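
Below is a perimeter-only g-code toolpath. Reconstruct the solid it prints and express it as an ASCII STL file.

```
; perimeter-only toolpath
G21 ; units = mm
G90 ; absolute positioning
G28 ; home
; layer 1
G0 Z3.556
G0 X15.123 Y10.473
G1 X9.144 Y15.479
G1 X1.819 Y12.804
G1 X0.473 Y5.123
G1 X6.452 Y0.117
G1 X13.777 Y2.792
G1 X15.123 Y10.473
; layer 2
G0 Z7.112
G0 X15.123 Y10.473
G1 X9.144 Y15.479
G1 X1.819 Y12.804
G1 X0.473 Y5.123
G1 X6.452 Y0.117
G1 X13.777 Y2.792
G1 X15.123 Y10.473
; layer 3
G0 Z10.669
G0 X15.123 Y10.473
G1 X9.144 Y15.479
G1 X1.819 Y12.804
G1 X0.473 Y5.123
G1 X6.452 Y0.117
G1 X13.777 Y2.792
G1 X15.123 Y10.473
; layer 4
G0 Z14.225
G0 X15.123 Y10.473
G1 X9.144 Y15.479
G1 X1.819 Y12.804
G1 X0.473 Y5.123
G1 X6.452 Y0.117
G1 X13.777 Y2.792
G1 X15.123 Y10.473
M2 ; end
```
solid part
  facet normal 0.0000 0.0000 -1.0000
    outer loop
      vertex 1.819 12.804 0.000
      vertex 9.144 15.479 0.000
      vertex 15.123 10.473 0.000
    endloop
  endfacet
  facet normal 0.0000 0.0000 -1.0000
    outer loop
      vertex 0.473 5.123 0.000
      vertex 1.819 12.804 0.000
      vertex 15.123 10.473 0.000
    endloop
  endfacet
  facet normal 0.0000 0.0000 -1.0000
    outer loop
      vertex 6.452 0.117 0.000
      vertex 0.473 5.123 0.000
      vertex 15.123 10.473 0.000
    endloop
  endfacet
  facet normal 0.0000 0.0000 -1.0000
    outer loop
      vertex 13.777 2.792 0.000
      vertex 6.452 0.117 0.000
      vertex 15.123 10.473 0.000
    endloop
  endfacet
  facet normal 0.0000 0.0000 1.0000
    outer loop
      vertex 15.123 10.473 14.225
      vertex 9.144 15.479 14.225
      vertex 1.819 12.804 14.225
    endloop
  endfacet
  facet normal 0.0000 0.0000 1.0000
    outer loop
      vertex 15.123 10.473 14.225
      vertex 1.819 12.804 14.225
      vertex 0.473 5.123 14.225
    endloop
  endfacet
  facet normal 0.0000 0.0000 1.0000
    outer loop
      vertex 15.123 10.473 14.225
      vertex 0.473 5.123 14.225
      vertex 6.452 0.117 14.225
    endloop
  endfacet
  facet normal 0.0000 0.0000 1.0000
    outer loop
      vertex 15.123 10.473 14.225
      vertex 6.452 0.117 14.225
      vertex 13.777 2.792 14.225
    endloop
  endfacet
  facet normal 0.6420 0.7667 0.0000
    outer loop
      vertex 15.123 10.473 0.000
      vertex 9.144 15.479 0.000
      vertex 9.144 15.479 14.225
    endloop
  endfacet
  facet normal 0.6420 0.7667 0.0000
    outer loop
      vertex 15.123 10.473 0.000
      vertex 9.144 15.479 14.225
      vertex 15.123 10.473 14.225
    endloop
  endfacet
  facet normal -0.3430 0.9393 0.0000
    outer loop
      vertex 9.144 15.479 0.000
      vertex 1.819 12.804 0.000
      vertex 1.819 12.804 14.225
    endloop
  endfacet
  facet normal -0.3430 0.9393 0.0000
    outer loop
      vertex 9.144 15.479 0.000
      vertex 1.819 12.804 14.225
      vertex 9.144 15.479 14.225
    endloop
  endfacet
  facet normal -0.9850 0.1726 0.0000
    outer loop
      vertex 1.819 12.804 0.000
      vertex 0.473 5.123 0.000
      vertex 0.473 5.123 14.225
    endloop
  endfacet
  facet normal -0.9850 0.1726 0.0000
    outer loop
      vertex 1.819 12.804 0.000
      vertex 0.473 5.123 14.225
      vertex 1.819 12.804 14.225
    endloop
  endfacet
  facet normal -0.6420 -0.7667 0.0000
    outer loop
      vertex 0.473 5.123 0.000
      vertex 6.452 0.117 0.000
      vertex 6.452 0.117 14.225
    endloop
  endfacet
  facet normal -0.6420 -0.7667 0.0000
    outer loop
      vertex 0.473 5.123 0.000
      vertex 6.452 0.117 14.225
      vertex 0.473 5.123 14.225
    endloop
  endfacet
  facet normal 0.3430 -0.9393 0.0000
    outer loop
      vertex 6.452 0.117 0.000
      vertex 13.777 2.792 0.000
      vertex 13.777 2.792 14.225
    endloop
  endfacet
  facet normal 0.3430 -0.9393 0.0000
    outer loop
      vertex 6.452 0.117 0.000
      vertex 13.777 2.792 14.225
      vertex 6.452 0.117 14.225
    endloop
  endfacet
  facet normal 0.9850 -0.1726 0.0000
    outer loop
      vertex 13.777 2.792 0.000
      vertex 15.123 10.473 0.000
      vertex 15.123 10.473 14.225
    endloop
  endfacet
  facet normal 0.9850 -0.1726 0.0000
    outer loop
      vertex 13.777 2.792 0.000
      vertex 15.123 10.473 14.225
      vertex 13.777 2.792 14.225
    endloop
  endfacet
endsolid part

The G0 Z moves step by Δz≈3.556 mm. Every layer's G1 loop is the same polygon, so the solid is a straight extrusion of it from z=0 to z≈14.2. Closing with flat bottom and top caps and triangulating gives 20 facets — a regular 6-sided prism (a cylinder approximated with 6 flat sides), circumscribed radius ≈ 7.8 mm, height ≈ 14.2 mm.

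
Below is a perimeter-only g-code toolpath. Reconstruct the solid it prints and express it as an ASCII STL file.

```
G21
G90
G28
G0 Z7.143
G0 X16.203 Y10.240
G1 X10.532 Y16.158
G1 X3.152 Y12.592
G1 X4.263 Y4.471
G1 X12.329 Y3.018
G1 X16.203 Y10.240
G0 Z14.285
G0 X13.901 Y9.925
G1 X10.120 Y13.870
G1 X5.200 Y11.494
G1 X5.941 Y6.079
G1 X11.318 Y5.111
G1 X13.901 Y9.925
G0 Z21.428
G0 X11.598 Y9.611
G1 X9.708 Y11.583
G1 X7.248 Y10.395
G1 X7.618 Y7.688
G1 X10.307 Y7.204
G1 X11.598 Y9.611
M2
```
solid part
  facet normal 0.0000 0.0000 -1.0000
    outer loop
      vertex 1.104 13.691 0.000
      vertex 10.944 18.445 0.000
      vertex 18.506 10.555 0.000
    endloop
  endfacet
  facet normal 0.0000 0.0000 -1.0000
    outer loop
      vertex 2.585 2.863 0.000
      vertex 1.104 13.691 0.000
      vertex 18.506 10.555 0.000
    endloop
  endfacet
  facet normal 0.0000 0.0000 -1.0000
    outer loop
      vertex 13.340 0.926 0.000
      vertex 2.585 2.863 0.000
      vertex 18.506 10.555 0.000
    endloop
  endfacet
  facet normal 0.6982 0.6691 0.2546
    outer loop
      vertex 18.506 10.555 0.000
      vertex 10.944 18.445 0.000
      vertex 9.296 9.296 28.570
    endloop
  endfacet
  facet normal -0.4207 0.8708 0.2546
    outer loop
      vertex 10.944 18.445 0.000
      vertex 1.104 13.691 0.000
      vertex 9.296 9.296 28.570
    endloop
  endfacet
  facet normal -0.9581 -0.1310 0.2546
    outer loop
      vertex 1.104 13.691 0.000
      vertex 2.585 2.863 0.000
      vertex 9.296 9.296 28.570
    endloop
  endfacet
  facet normal -0.1714 -0.9517 0.2546
    outer loop
      vertex 2.585 2.863 0.000
      vertex 13.340 0.926 0.000
      vertex 9.296 9.296 28.570
    endloop
  endfacet
  facet normal 0.8522 -0.4572 0.2546
    outer loop
      vertex 13.340 0.926 0.000
      vertex 18.506 10.555 0.000
      vertex 9.296 9.296 28.570
    endloop
  endfacet
endsolid part

The G0 Z moves step by Δz≈7.143 mm. The G1 loops shrink linearly with z, so the solid tapers from its base footprint up to z≈28.6. Closing with a flat bottom cap and the tapered top and triangulating gives 8 facets — a regular 5-sided pyramid, base circumscribed radius ≈ 9.3 mm, apex at z ≈ 28.6 mm.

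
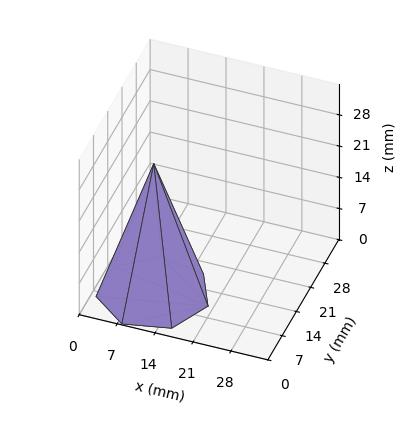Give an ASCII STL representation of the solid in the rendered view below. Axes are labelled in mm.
Reading the render: the shape is a regular 7-sided pyramid, base circumscribed radius ≈ 10 mm, apex at z ≈ 29 mm (dimensions read to the nearest mm from the axis ticks). For the STL, each face is triangulated and given an outward normal.

solid part
  facet normal 0.0000 0.0000 -1.0000
    outer loop
      vertex 7.775 19.749 0.000
      vertex 16.235 17.818 0.000
      vertex 20.000 10.000 0.000
    endloop
  endfacet
  facet normal 0.0000 0.0000 -1.0000
    outer loop
      vertex 0.990 14.339 0.000
      vertex 7.775 19.749 0.000
      vertex 20.000 10.000 0.000
    endloop
  endfacet
  facet normal 0.0000 0.0000 -1.0000
    outer loop
      vertex 0.990 5.661 0.000
      vertex 0.990 14.339 0.000
      vertex 20.000 10.000 0.000
    endloop
  endfacet
  facet normal 0.0000 0.0000 -1.0000
    outer loop
      vertex 7.775 0.251 0.000
      vertex 0.990 5.661 0.000
      vertex 20.000 10.000 0.000
    endloop
  endfacet
  facet normal 0.0000 0.0000 -1.0000
    outer loop
      vertex 16.235 2.182 0.000
      vertex 7.775 0.251 0.000
      vertex 20.000 10.000 0.000
    endloop
  endfacet
  facet normal 0.8604 0.4144 0.2967
    outer loop
      vertex 20.000 10.000 0.000
      vertex 16.235 17.818 0.000
      vertex 10.000 10.000 29.000
    endloop
  endfacet
  facet normal 0.2125 0.9310 0.2967
    outer loop
      vertex 16.235 17.818 0.000
      vertex 7.775 19.749 0.000
      vertex 10.000 10.000 29.000
    endloop
  endfacet
  facet normal -0.5954 0.7467 0.2967
    outer loop
      vertex 7.775 19.749 0.000
      vertex 0.990 14.339 0.000
      vertex 10.000 10.000 29.000
    endloop
  endfacet
  facet normal -0.9550 0.0000 0.2967
    outer loop
      vertex 0.990 14.339 0.000
      vertex 0.990 5.661 0.000
      vertex 10.000 10.000 29.000
    endloop
  endfacet
  facet normal -0.5954 -0.7467 0.2967
    outer loop
      vertex 0.990 5.661 0.000
      vertex 7.775 0.251 0.000
      vertex 10.000 10.000 29.000
    endloop
  endfacet
  facet normal 0.2125 -0.9310 0.2967
    outer loop
      vertex 7.775 0.251 0.000
      vertex 16.235 2.182 0.000
      vertex 10.000 10.000 29.000
    endloop
  endfacet
  facet normal 0.8604 -0.4144 0.2967
    outer loop
      vertex 16.235 2.182 0.000
      vertex 20.000 10.000 0.000
      vertex 10.000 10.000 29.000
    endloop
  endfacet
endsolid part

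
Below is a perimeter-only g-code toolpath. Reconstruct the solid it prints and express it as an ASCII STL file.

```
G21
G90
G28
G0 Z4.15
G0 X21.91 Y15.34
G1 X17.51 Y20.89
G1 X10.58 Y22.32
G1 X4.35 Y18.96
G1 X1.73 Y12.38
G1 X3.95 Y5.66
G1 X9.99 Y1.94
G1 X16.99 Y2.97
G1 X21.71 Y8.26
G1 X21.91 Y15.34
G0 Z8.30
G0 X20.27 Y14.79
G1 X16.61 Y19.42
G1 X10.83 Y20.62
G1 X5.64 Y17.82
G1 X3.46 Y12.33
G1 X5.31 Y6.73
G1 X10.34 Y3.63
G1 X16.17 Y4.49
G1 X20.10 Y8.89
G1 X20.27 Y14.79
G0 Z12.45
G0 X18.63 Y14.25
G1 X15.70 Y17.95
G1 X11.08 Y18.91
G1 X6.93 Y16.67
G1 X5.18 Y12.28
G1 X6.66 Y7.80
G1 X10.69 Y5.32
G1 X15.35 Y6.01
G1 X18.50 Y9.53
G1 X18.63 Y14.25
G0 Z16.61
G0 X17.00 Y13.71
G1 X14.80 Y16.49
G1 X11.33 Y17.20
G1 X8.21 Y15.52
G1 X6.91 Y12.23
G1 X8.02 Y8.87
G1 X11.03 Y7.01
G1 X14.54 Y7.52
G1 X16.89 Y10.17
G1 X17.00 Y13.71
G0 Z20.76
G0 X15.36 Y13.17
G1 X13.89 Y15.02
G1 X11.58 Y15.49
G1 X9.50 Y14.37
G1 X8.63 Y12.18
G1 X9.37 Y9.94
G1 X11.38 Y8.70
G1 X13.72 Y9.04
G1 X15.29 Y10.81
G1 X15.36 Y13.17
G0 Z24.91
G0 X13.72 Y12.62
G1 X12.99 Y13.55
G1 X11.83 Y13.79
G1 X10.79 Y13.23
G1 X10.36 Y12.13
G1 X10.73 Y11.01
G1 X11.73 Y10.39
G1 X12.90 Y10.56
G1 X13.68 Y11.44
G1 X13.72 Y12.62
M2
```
solid part
  facet normal 0.0000 0.0000 -1.0000
    outer loop
      vertex 10.33 24.03 0.00
      vertex 18.42 22.36 0.00
      vertex 23.55 15.88 0.00
    endloop
  endfacet
  facet normal 0.0000 0.0000 -1.0000
    outer loop
      vertex 3.06 20.11 0.00
      vertex 10.33 24.03 0.00
      vertex 23.55 15.88 0.00
    endloop
  endfacet
  facet normal 0.0000 0.0000 -1.0000
    outer loop
      vertex 0.01 12.43 0.00
      vertex 3.06 20.11 0.00
      vertex 23.55 15.88 0.00
    endloop
  endfacet
  facet normal 0.0000 0.0000 -1.0000
    outer loop
      vertex 2.60 4.59 0.00
      vertex 0.01 12.43 0.00
      vertex 23.55 15.88 0.00
    endloop
  endfacet
  facet normal 0.0000 0.0000 -1.0000
    outer loop
      vertex 9.64 0.25 0.00
      vertex 2.60 4.59 0.00
      vertex 23.55 15.88 0.00
    endloop
  endfacet
  facet normal 0.0000 0.0000 -1.0000
    outer loop
      vertex 17.81 1.45 0.00
      vertex 9.64 0.25 0.00
      vertex 23.55 15.88 0.00
    endloop
  endfacet
  facet normal 0.0000 0.0000 -1.0000
    outer loop
      vertex 23.31 7.62 0.00
      vertex 17.81 1.45 0.00
      vertex 23.55 15.88 0.00
    endloop
  endfacet
  facet normal 0.7303 0.5782 0.3639
    outer loop
      vertex 23.55 15.88 0.00
      vertex 18.42 22.36 0.00
      vertex 12.08 12.08 29.06
    endloop
  endfacet
  facet normal 0.1883 0.9122 0.3638
    outer loop
      vertex 18.42 22.36 0.00
      vertex 10.33 24.03 0.00
      vertex 12.08 12.08 29.06
    endloop
  endfacet
  facet normal -0.4421 0.8199 0.3638
    outer loop
      vertex 10.33 24.03 0.00
      vertex 3.06 20.11 0.00
      vertex 12.08 12.08 29.06
    endloop
  endfacet
  facet normal -0.8657 0.3438 0.3637
    outer loop
      vertex 3.06 20.11 0.00
      vertex 0.01 12.43 0.00
      vertex 12.08 12.08 29.06
    endloop
  endfacet
  facet normal -0.8845 -0.2922 0.3638
    outer loop
      vertex 0.01 12.43 0.00
      vertex 2.60 4.59 0.00
      vertex 12.08 12.08 29.06
    endloop
  endfacet
  facet normal -0.4888 -0.7929 0.3638
    outer loop
      vertex 2.60 4.59 0.00
      vertex 9.64 0.25 0.00
      vertex 12.08 12.08 29.06
    endloop
  endfacet
  facet normal 0.1354 -0.9216 0.3638
    outer loop
      vertex 9.64 0.25 0.00
      vertex 17.81 1.45 0.00
      vertex 12.08 12.08 29.06
    endloop
  endfacet
  facet normal 0.6953 -0.6198 0.3638
    outer loop
      vertex 17.81 1.45 0.00
      vertex 23.31 7.62 0.00
      vertex 12.08 12.08 29.06
    endloop
  endfacet
  facet normal 0.9310 -0.0271 0.3639
    outer loop
      vertex 23.31 7.62 0.00
      vertex 23.55 15.88 0.00
      vertex 12.08 12.08 29.06
    endloop
  endfacet
endsolid part

The G0 Z moves step by Δz≈4.15 mm. The G1 loops shrink linearly with z, so the solid tapers from its base footprint up to z≈29.1. Closing with a flat bottom cap and the tapered top and triangulating gives 16 facets — a regular 9-sided pyramid, base circumscribed radius ≈ 12.1 mm, apex at z ≈ 29.1 mm.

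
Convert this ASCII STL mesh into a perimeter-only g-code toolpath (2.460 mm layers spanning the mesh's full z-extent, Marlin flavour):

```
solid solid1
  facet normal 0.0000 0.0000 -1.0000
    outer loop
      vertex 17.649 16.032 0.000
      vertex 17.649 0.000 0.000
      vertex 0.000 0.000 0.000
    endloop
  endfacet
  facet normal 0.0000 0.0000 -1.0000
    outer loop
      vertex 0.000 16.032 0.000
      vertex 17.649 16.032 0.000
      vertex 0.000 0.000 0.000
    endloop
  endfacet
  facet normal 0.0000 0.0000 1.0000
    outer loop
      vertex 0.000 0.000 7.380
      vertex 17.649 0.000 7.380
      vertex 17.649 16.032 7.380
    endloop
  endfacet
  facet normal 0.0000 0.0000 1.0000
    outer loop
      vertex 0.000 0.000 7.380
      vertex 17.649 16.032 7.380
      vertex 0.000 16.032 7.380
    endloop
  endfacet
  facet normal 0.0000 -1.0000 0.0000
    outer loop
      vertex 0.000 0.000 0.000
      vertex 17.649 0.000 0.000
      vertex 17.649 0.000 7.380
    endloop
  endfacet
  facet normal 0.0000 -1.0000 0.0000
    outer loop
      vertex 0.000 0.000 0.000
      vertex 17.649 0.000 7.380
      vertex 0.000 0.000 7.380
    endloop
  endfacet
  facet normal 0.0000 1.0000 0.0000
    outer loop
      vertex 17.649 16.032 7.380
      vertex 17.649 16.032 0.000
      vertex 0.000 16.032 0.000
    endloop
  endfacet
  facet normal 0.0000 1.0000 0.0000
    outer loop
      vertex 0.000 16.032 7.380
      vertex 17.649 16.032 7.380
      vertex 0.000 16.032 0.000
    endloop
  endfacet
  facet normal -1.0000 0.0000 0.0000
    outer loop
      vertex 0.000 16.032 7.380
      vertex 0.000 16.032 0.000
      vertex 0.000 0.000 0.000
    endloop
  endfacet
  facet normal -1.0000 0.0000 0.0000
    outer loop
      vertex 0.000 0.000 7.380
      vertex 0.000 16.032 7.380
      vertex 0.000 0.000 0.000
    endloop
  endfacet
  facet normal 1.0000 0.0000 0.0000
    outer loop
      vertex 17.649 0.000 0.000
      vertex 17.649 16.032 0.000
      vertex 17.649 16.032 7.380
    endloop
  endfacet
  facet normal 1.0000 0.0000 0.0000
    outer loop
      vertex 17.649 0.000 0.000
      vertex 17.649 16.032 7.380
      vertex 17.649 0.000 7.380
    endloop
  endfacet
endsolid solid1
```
; perimeter-only toolpath
G21 ; units = mm
G90 ; absolute positioning
G28 ; home
; layer 1
G0 Z2.460
G0 X0.000 Y0.000
G1 X17.649 Y0.000
G1 X17.649 Y16.032
G1 X0.000 Y16.032
G1 X0.000 Y0.000
; layer 2
G0 Z4.920
G0 X0.000 Y0.000
G1 X17.649 Y0.000
G1 X17.649 Y16.032
G1 X0.000 Y16.032
G1 X0.000 Y0.000
; layer 3
G0 Z7.380
G0 X0.000 Y0.000
G1 X17.649 Y0.000
G1 X17.649 Y16.032
G1 X0.000 Y16.032
G1 X0.000 Y0.000
M2 ; end

The solid is a rectangular box, roughly 17.6 × 16 mm footprint and 7.38 mm tall. Slicing at Δz = 2.460 mm — 3 equal slices spanning the solid's height, so layer i sits at z = i·h/3 — gives 3 non-empty perimeters. Each is a 4-segment closed polygon; G0 lifts to the layer z and rapids to the start vertex, then G1 traces the edges.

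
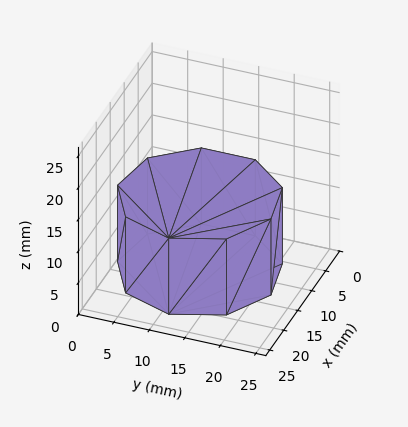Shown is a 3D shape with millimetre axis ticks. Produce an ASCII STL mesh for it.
Reading the render: the shape is a regular 9-sided prism (a cylinder approximated with 9 flat sides), circumscribed radius ≈ 11 mm, height ≈ 12 mm (dimensions read to the nearest mm from the axis ticks). For the STL, each face is triangulated and given an outward normal.

solid part
  facet normal 0.0000 0.0000 -1.0000
    outer loop
      vertex 12.9 21.8 0.0
      vertex 19.4 18.1 0.0
      vertex 22.0 11.0 0.0
    endloop
  endfacet
  facet normal 0.0000 0.0000 -1.0000
    outer loop
      vertex 5.5 20.5 0.0
      vertex 12.9 21.8 0.0
      vertex 22.0 11.0 0.0
    endloop
  endfacet
  facet normal 0.0000 0.0000 -1.0000
    outer loop
      vertex 0.7 14.8 0.0
      vertex 5.5 20.5 0.0
      vertex 22.0 11.0 0.0
    endloop
  endfacet
  facet normal 0.0000 0.0000 -1.0000
    outer loop
      vertex 0.7 7.2 0.0
      vertex 0.7 14.8 0.0
      vertex 22.0 11.0 0.0
    endloop
  endfacet
  facet normal 0.0000 0.0000 -1.0000
    outer loop
      vertex 5.5 1.5 0.0
      vertex 0.7 7.2 0.0
      vertex 22.0 11.0 0.0
    endloop
  endfacet
  facet normal 0.0000 0.0000 -1.0000
    outer loop
      vertex 12.9 0.2 0.0
      vertex 5.5 1.5 0.0
      vertex 22.0 11.0 0.0
    endloop
  endfacet
  facet normal 0.0000 0.0000 -1.0000
    outer loop
      vertex 19.4 3.9 0.0
      vertex 12.9 0.2 0.0
      vertex 22.0 11.0 0.0
    endloop
  endfacet
  facet normal 0.0000 0.0000 1.0000
    outer loop
      vertex 22.0 11.0 12.0
      vertex 19.4 18.1 12.0
      vertex 12.9 21.8 12.0
    endloop
  endfacet
  facet normal 0.0000 0.0000 1.0000
    outer loop
      vertex 22.0 11.0 12.0
      vertex 12.9 21.8 12.0
      vertex 5.5 20.5 12.0
    endloop
  endfacet
  facet normal 0.0000 0.0000 1.0000
    outer loop
      vertex 22.0 11.0 12.0
      vertex 5.5 20.5 12.0
      vertex 0.7 14.8 12.0
    endloop
  endfacet
  facet normal 0.0000 0.0000 1.0000
    outer loop
      vertex 22.0 11.0 12.0
      vertex 0.7 14.8 12.0
      vertex 0.7 7.2 12.0
    endloop
  endfacet
  facet normal 0.0000 0.0000 1.0000
    outer loop
      vertex 22.0 11.0 12.0
      vertex 0.7 7.2 12.0
      vertex 5.5 1.5 12.0
    endloop
  endfacet
  facet normal 0.0000 0.0000 1.0000
    outer loop
      vertex 22.0 11.0 12.0
      vertex 5.5 1.5 12.0
      vertex 12.9 0.2 12.0
    endloop
  endfacet
  facet normal 0.0000 0.0000 1.0000
    outer loop
      vertex 22.0 11.0 12.0
      vertex 12.9 0.2 12.0
      vertex 19.4 3.9 12.0
    endloop
  endfacet
  facet normal 0.9390 0.3439 0.0000
    outer loop
      vertex 22.0 11.0 0.0
      vertex 19.4 18.1 0.0
      vertex 19.4 18.1 12.0
    endloop
  endfacet
  facet normal 0.9390 0.3439 0.0000
    outer loop
      vertex 22.0 11.0 0.0
      vertex 19.4 18.1 12.0
      vertex 22.0 11.0 12.0
    endloop
  endfacet
  facet normal 0.4947 0.8691 0.0000
    outer loop
      vertex 19.4 18.1 0.0
      vertex 12.9 21.8 0.0
      vertex 12.9 21.8 12.0
    endloop
  endfacet
  facet normal 0.4947 0.8691 0.0000
    outer loop
      vertex 19.4 18.1 0.0
      vertex 12.9 21.8 12.0
      vertex 19.4 18.1 12.0
    endloop
  endfacet
  facet normal -0.1730 0.9849 0.0000
    outer loop
      vertex 12.9 21.8 0.0
      vertex 5.5 20.5 0.0
      vertex 5.5 20.5 12.0
    endloop
  endfacet
  facet normal -0.1730 0.9849 0.0000
    outer loop
      vertex 12.9 21.8 0.0
      vertex 5.5 20.5 12.0
      vertex 12.9 21.8 12.0
    endloop
  endfacet
  facet normal -0.7649 0.6441 0.0000
    outer loop
      vertex 5.5 20.5 0.0
      vertex 0.7 14.8 0.0
      vertex 0.7 14.8 12.0
    endloop
  endfacet
  facet normal -0.7649 0.6441 0.0000
    outer loop
      vertex 5.5 20.5 0.0
      vertex 0.7 14.8 12.0
      vertex 5.5 20.5 12.0
    endloop
  endfacet
  facet normal -1.0000 0.0000 0.0000
    outer loop
      vertex 0.7 14.8 0.0
      vertex 0.7 7.2 0.0
      vertex 0.7 7.2 12.0
    endloop
  endfacet
  facet normal -1.0000 0.0000 0.0000
    outer loop
      vertex 0.7 14.8 0.0
      vertex 0.7 7.2 12.0
      vertex 0.7 14.8 12.0
    endloop
  endfacet
  facet normal -0.7649 -0.6441 0.0000
    outer loop
      vertex 0.7 7.2 0.0
      vertex 5.5 1.5 0.0
      vertex 5.5 1.5 12.0
    endloop
  endfacet
  facet normal -0.7649 -0.6441 0.0000
    outer loop
      vertex 0.7 7.2 0.0
      vertex 5.5 1.5 12.0
      vertex 0.7 7.2 12.0
    endloop
  endfacet
  facet normal -0.1730 -0.9849 0.0000
    outer loop
      vertex 5.5 1.5 0.0
      vertex 12.9 0.2 0.0
      vertex 12.9 0.2 12.0
    endloop
  endfacet
  facet normal -0.1730 -0.9849 0.0000
    outer loop
      vertex 5.5 1.5 0.0
      vertex 12.9 0.2 12.0
      vertex 5.5 1.5 12.0
    endloop
  endfacet
  facet normal 0.4947 -0.8691 0.0000
    outer loop
      vertex 12.9 0.2 0.0
      vertex 19.4 3.9 0.0
      vertex 19.4 3.9 12.0
    endloop
  endfacet
  facet normal 0.4947 -0.8691 0.0000
    outer loop
      vertex 12.9 0.2 0.0
      vertex 19.4 3.9 12.0
      vertex 12.9 0.2 12.0
    endloop
  endfacet
  facet normal 0.9390 -0.3439 0.0000
    outer loop
      vertex 19.4 3.9 0.0
      vertex 22.0 11.0 0.0
      vertex 22.0 11.0 12.0
    endloop
  endfacet
  facet normal 0.9390 -0.3439 0.0000
    outer loop
      vertex 19.4 3.9 0.0
      vertex 22.0 11.0 12.0
      vertex 19.4 3.9 12.0
    endloop
  endfacet
endsolid part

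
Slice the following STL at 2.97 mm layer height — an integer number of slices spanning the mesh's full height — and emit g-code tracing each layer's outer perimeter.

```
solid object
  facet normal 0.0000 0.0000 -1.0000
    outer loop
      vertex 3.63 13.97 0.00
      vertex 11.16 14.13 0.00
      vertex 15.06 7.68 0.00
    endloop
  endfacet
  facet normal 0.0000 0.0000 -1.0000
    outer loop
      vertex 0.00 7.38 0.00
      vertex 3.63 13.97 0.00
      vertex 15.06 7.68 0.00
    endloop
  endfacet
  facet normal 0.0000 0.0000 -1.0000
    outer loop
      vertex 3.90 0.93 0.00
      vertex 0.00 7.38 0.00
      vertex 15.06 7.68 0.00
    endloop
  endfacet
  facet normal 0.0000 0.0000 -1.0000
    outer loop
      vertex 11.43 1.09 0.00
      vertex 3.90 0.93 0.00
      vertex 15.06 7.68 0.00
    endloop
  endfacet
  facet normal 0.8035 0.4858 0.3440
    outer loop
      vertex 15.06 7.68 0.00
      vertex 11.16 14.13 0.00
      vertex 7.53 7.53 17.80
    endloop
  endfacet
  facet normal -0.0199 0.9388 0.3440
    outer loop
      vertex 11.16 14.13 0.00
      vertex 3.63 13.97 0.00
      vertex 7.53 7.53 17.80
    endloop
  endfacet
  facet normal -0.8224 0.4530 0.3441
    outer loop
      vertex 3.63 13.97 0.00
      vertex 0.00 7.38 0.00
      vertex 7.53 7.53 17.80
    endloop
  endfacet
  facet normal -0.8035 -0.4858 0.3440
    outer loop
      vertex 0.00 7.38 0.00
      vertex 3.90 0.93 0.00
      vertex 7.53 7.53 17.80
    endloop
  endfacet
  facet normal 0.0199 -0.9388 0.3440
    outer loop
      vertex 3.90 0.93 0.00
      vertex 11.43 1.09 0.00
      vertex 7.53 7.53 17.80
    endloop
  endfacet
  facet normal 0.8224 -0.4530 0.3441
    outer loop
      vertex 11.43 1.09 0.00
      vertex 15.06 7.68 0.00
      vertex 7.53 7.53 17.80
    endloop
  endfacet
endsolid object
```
; perimeter-only toolpath
G21 ; units = mm
G90 ; absolute positioning
G28 ; home
; layer 1
G0 Z2.97
G0 X13.80 Y7.66
G1 X10.55 Y13.03
G1 X4.28 Y12.90
G1 X1.25 Y7.41
G1 X4.50 Y2.03
G1 X10.78 Y2.16
G1 X13.80 Y7.66
; layer 2
G0 Z5.93
G0 X12.55 Y7.63
G1 X9.95 Y11.93
G1 X4.93 Y11.82
G1 X2.51 Y7.43
G1 X5.11 Y3.13
G1 X10.13 Y3.24
G1 X12.55 Y7.63
; layer 3
G0 Z8.90
G0 X11.29 Y7.61
G1 X9.35 Y10.83
G1 X5.58 Y10.75
G1 X3.77 Y7.46
G1 X5.71 Y4.23
G1 X9.48 Y4.31
G1 X11.29 Y7.61
; layer 4
G0 Z11.87
G0 X10.04 Y7.58
G1 X8.74 Y9.73
G1 X6.23 Y9.68
G1 X5.02 Y7.48
G1 X6.32 Y5.33
G1 X8.83 Y5.38
G1 X10.04 Y7.58
; layer 5
G0 Z14.83
G0 X8.79 Y7.55
G1 X8.13 Y8.63
G1 X6.88 Y8.60
G1 X6.28 Y7.50
G1 X6.92 Y6.43
G1 X8.18 Y6.46
G1 X8.79 Y7.55
M2 ; end

The solid is a regular 6-sided pyramid, base circumscribed radius ≈ 7.53 mm, apex at z ≈ 17.8 mm. Slicing at Δz = 2.97 mm — 6 equal slices spanning the solid's height, so layer i sits at z = i·h/6 — gives 5 non-empty perimeters. Each is a 6-segment closed polygon; G0 lifts to the layer z and rapids to the start vertex, then G1 traces the edges. The cross-section shrinks linearly with z (the slice at the apex is degenerate and omitted).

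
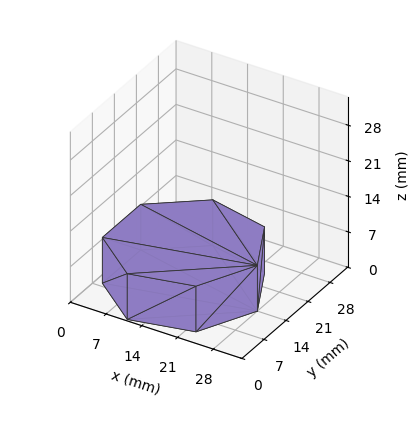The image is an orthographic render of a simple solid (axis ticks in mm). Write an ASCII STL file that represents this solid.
Reading the render: the shape is a regular 7-sided prism (a cylinder approximated with 7 flat sides), circumscribed radius ≈ 14 mm, height ≈ 9 mm (dimensions read to the nearest mm from the axis ticks). For the STL, each face is triangulated and given an outward normal.

solid part
  facet normal 0.0000 0.0000 -1.0000
    outer loop
      vertex 10.9 27.6 0.0
      vertex 22.7 24.9 0.0
      vertex 28.0 14.0 0.0
    endloop
  endfacet
  facet normal 0.0000 0.0000 -1.0000
    outer loop
      vertex 1.4 20.1 0.0
      vertex 10.9 27.6 0.0
      vertex 28.0 14.0 0.0
    endloop
  endfacet
  facet normal 0.0000 0.0000 -1.0000
    outer loop
      vertex 1.4 7.9 0.0
      vertex 1.4 20.1 0.0
      vertex 28.0 14.0 0.0
    endloop
  endfacet
  facet normal 0.0000 0.0000 -1.0000
    outer loop
      vertex 10.9 0.4 0.0
      vertex 1.4 7.9 0.0
      vertex 28.0 14.0 0.0
    endloop
  endfacet
  facet normal 0.0000 0.0000 -1.0000
    outer loop
      vertex 22.7 3.1 0.0
      vertex 10.9 0.4 0.0
      vertex 28.0 14.0 0.0
    endloop
  endfacet
  facet normal 0.0000 0.0000 1.0000
    outer loop
      vertex 28.0 14.0 9.0
      vertex 22.7 24.9 9.0
      vertex 10.9 27.6 9.0
    endloop
  endfacet
  facet normal 0.0000 0.0000 1.0000
    outer loop
      vertex 28.0 14.0 9.0
      vertex 10.9 27.6 9.0
      vertex 1.4 20.1 9.0
    endloop
  endfacet
  facet normal 0.0000 0.0000 1.0000
    outer loop
      vertex 28.0 14.0 9.0
      vertex 1.4 20.1 9.0
      vertex 1.4 7.9 9.0
    endloop
  endfacet
  facet normal 0.0000 0.0000 1.0000
    outer loop
      vertex 28.0 14.0 9.0
      vertex 1.4 7.9 9.0
      vertex 10.9 0.4 9.0
    endloop
  endfacet
  facet normal 0.0000 0.0000 1.0000
    outer loop
      vertex 28.0 14.0 9.0
      vertex 10.9 0.4 9.0
      vertex 22.7 3.1 9.0
    endloop
  endfacet
  facet normal 0.8993 0.4373 0.0000
    outer loop
      vertex 28.0 14.0 0.0
      vertex 22.7 24.9 0.0
      vertex 22.7 24.9 9.0
    endloop
  endfacet
  facet normal 0.8993 0.4373 0.0000
    outer loop
      vertex 28.0 14.0 0.0
      vertex 22.7 24.9 9.0
      vertex 28.0 14.0 9.0
    endloop
  endfacet
  facet normal 0.2230 0.9748 0.0000
    outer loop
      vertex 22.7 24.9 0.0
      vertex 10.9 27.6 0.0
      vertex 10.9 27.6 9.0
    endloop
  endfacet
  facet normal 0.2230 0.9748 0.0000
    outer loop
      vertex 22.7 24.9 0.0
      vertex 10.9 27.6 9.0
      vertex 22.7 24.9 9.0
    endloop
  endfacet
  facet normal -0.6196 0.7849 0.0000
    outer loop
      vertex 10.9 27.6 0.0
      vertex 1.4 20.1 0.0
      vertex 1.4 20.1 9.0
    endloop
  endfacet
  facet normal -0.6196 0.7849 0.0000
    outer loop
      vertex 10.9 27.6 0.0
      vertex 1.4 20.1 9.0
      vertex 10.9 27.6 9.0
    endloop
  endfacet
  facet normal -1.0000 0.0000 0.0000
    outer loop
      vertex 1.4 20.1 0.0
      vertex 1.4 7.9 0.0
      vertex 1.4 7.9 9.0
    endloop
  endfacet
  facet normal -1.0000 0.0000 0.0000
    outer loop
      vertex 1.4 20.1 0.0
      vertex 1.4 7.9 9.0
      vertex 1.4 20.1 9.0
    endloop
  endfacet
  facet normal -0.6196 -0.7849 0.0000
    outer loop
      vertex 1.4 7.9 0.0
      vertex 10.9 0.4 0.0
      vertex 10.9 0.4 9.0
    endloop
  endfacet
  facet normal -0.6196 -0.7849 0.0000
    outer loop
      vertex 1.4 7.9 0.0
      vertex 10.9 0.4 9.0
      vertex 1.4 7.9 9.0
    endloop
  endfacet
  facet normal 0.2230 -0.9748 0.0000
    outer loop
      vertex 10.9 0.4 0.0
      vertex 22.7 3.1 0.0
      vertex 22.7 3.1 9.0
    endloop
  endfacet
  facet normal 0.2230 -0.9748 0.0000
    outer loop
      vertex 10.9 0.4 0.0
      vertex 22.7 3.1 9.0
      vertex 10.9 0.4 9.0
    endloop
  endfacet
  facet normal 0.8993 -0.4373 0.0000
    outer loop
      vertex 22.7 3.1 0.0
      vertex 28.0 14.0 0.0
      vertex 28.0 14.0 9.0
    endloop
  endfacet
  facet normal 0.8993 -0.4373 0.0000
    outer loop
      vertex 22.7 3.1 0.0
      vertex 28.0 14.0 9.0
      vertex 22.7 3.1 9.0
    endloop
  endfacet
endsolid part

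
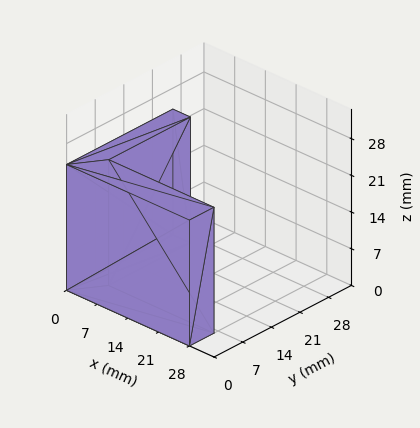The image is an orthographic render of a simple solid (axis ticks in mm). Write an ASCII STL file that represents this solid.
Reading the render: the shape is an L-shaped prism: outer 28 × 26 mm, arm thicknesses ≈ 6 mm (horizontal) and 4 mm (vertical), extruded 24 mm in z (dimensions read to the nearest mm from the axis ticks). For the STL, each face is triangulated and given an outward normal.

solid part
  facet normal 0.0000 0.0000 -1.0000
    outer loop
      vertex 28.00 6.00 0.00
      vertex 28.00 0.00 0.00
      vertex 0.00 0.00 0.00
    endloop
  endfacet
  facet normal 0.0000 0.0000 -1.0000
    outer loop
      vertex 4.00 6.00 0.00
      vertex 28.00 6.00 0.00
      vertex 0.00 0.00 0.00
    endloop
  endfacet
  facet normal 0.0000 0.0000 -1.0000
    outer loop
      vertex 4.00 26.00 0.00
      vertex 4.00 6.00 0.00
      vertex 0.00 0.00 0.00
    endloop
  endfacet
  facet normal 0.0000 0.0000 -1.0000
    outer loop
      vertex 0.00 26.00 0.00
      vertex 4.00 26.00 0.00
      vertex 0.00 0.00 0.00
    endloop
  endfacet
  facet normal 0.0000 0.0000 1.0000
    outer loop
      vertex 0.00 0.00 24.00
      vertex 28.00 0.00 24.00
      vertex 28.00 6.00 24.00
    endloop
  endfacet
  facet normal 0.0000 0.0000 1.0000
    outer loop
      vertex 0.00 0.00 24.00
      vertex 28.00 6.00 24.00
      vertex 4.00 6.00 24.00
    endloop
  endfacet
  facet normal 0.0000 0.0000 1.0000
    outer loop
      vertex 0.00 0.00 24.00
      vertex 4.00 6.00 24.00
      vertex 4.00 26.00 24.00
    endloop
  endfacet
  facet normal 0.0000 0.0000 1.0000
    outer loop
      vertex 0.00 0.00 24.00
      vertex 4.00 26.00 24.00
      vertex 0.00 26.00 24.00
    endloop
  endfacet
  facet normal 0.0000 -1.0000 0.0000
    outer loop
      vertex 0.00 0.00 0.00
      vertex 28.00 0.00 0.00
      vertex 28.00 0.00 24.00
    endloop
  endfacet
  facet normal 0.0000 -1.0000 0.0000
    outer loop
      vertex 0.00 0.00 0.00
      vertex 28.00 0.00 24.00
      vertex 0.00 0.00 24.00
    endloop
  endfacet
  facet normal 1.0000 0.0000 0.0000
    outer loop
      vertex 28.00 0.00 0.00
      vertex 28.00 6.00 0.00
      vertex 28.00 6.00 24.00
    endloop
  endfacet
  facet normal 1.0000 0.0000 0.0000
    outer loop
      vertex 28.00 0.00 0.00
      vertex 28.00 6.00 24.00
      vertex 28.00 0.00 24.00
    endloop
  endfacet
  facet normal 0.0000 1.0000 0.0000
    outer loop
      vertex 28.00 6.00 0.00
      vertex 4.00 6.00 0.00
      vertex 4.00 6.00 24.00
    endloop
  endfacet
  facet normal 0.0000 1.0000 0.0000
    outer loop
      vertex 28.00 6.00 0.00
      vertex 4.00 6.00 24.00
      vertex 28.00 6.00 24.00
    endloop
  endfacet
  facet normal 1.0000 0.0000 0.0000
    outer loop
      vertex 4.00 6.00 0.00
      vertex 4.00 26.00 0.00
      vertex 4.00 26.00 24.00
    endloop
  endfacet
  facet normal 1.0000 0.0000 0.0000
    outer loop
      vertex 4.00 6.00 0.00
      vertex 4.00 26.00 24.00
      vertex 4.00 6.00 24.00
    endloop
  endfacet
  facet normal 0.0000 1.0000 0.0000
    outer loop
      vertex 4.00 26.00 0.00
      vertex 0.00 26.00 0.00
      vertex 0.00 26.00 24.00
    endloop
  endfacet
  facet normal 0.0000 1.0000 0.0000
    outer loop
      vertex 4.00 26.00 0.00
      vertex 0.00 26.00 24.00
      vertex 4.00 26.00 24.00
    endloop
  endfacet
  facet normal -1.0000 0.0000 0.0000
    outer loop
      vertex 0.00 26.00 0.00
      vertex 0.00 0.00 0.00
      vertex 0.00 0.00 24.00
    endloop
  endfacet
  facet normal -1.0000 0.0000 0.0000
    outer loop
      vertex 0.00 26.00 0.00
      vertex 0.00 0.00 24.00
      vertex 0.00 26.00 24.00
    endloop
  endfacet
endsolid part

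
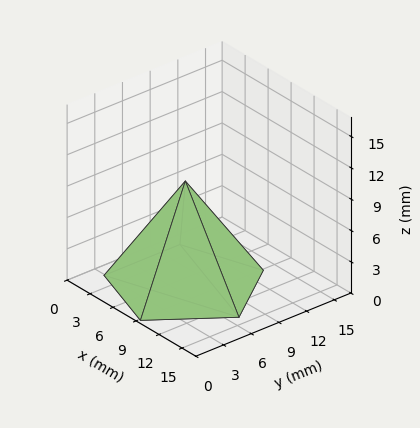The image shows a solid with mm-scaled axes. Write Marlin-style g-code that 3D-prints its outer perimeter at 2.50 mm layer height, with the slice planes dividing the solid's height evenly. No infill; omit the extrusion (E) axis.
Reading the render: the shape is a regular 5-sided pyramid, base circumscribed radius ≈ 7 mm, apex at z ≈ 10 mm (dimensions read to the nearest mm from the axis ticks). For the g-code, the solid's height is divided into equal slices at the stated Δz and each level perimeter traced with G1 moves after a G0 lift.

; perimeter-only toolpath
G21 ; units = mm
G90 ; absolute positioning
G28 ; home
; layer 1
G0 Z2.50
G0 X12.25 Y7.00
G1 X8.62 Y12.00
G1 X2.75 Y10.08
G1 X2.75 Y3.92
G1 X8.62 Y2.00
G1 X12.25 Y7.00
; layer 2
G0 Z5.00
G0 X10.50 Y7.00
G1 X8.08 Y10.33
G1 X4.17 Y9.05
G1 X4.17 Y4.95
G1 X8.08 Y3.67
G1 X10.50 Y7.00
; layer 3
G0 Z7.50
G0 X8.75 Y7.00
G1 X7.54 Y8.66
G1 X5.58 Y8.03
G1 X5.58 Y5.97
G1 X7.54 Y5.33
G1 X8.75 Y7.00
M2 ; end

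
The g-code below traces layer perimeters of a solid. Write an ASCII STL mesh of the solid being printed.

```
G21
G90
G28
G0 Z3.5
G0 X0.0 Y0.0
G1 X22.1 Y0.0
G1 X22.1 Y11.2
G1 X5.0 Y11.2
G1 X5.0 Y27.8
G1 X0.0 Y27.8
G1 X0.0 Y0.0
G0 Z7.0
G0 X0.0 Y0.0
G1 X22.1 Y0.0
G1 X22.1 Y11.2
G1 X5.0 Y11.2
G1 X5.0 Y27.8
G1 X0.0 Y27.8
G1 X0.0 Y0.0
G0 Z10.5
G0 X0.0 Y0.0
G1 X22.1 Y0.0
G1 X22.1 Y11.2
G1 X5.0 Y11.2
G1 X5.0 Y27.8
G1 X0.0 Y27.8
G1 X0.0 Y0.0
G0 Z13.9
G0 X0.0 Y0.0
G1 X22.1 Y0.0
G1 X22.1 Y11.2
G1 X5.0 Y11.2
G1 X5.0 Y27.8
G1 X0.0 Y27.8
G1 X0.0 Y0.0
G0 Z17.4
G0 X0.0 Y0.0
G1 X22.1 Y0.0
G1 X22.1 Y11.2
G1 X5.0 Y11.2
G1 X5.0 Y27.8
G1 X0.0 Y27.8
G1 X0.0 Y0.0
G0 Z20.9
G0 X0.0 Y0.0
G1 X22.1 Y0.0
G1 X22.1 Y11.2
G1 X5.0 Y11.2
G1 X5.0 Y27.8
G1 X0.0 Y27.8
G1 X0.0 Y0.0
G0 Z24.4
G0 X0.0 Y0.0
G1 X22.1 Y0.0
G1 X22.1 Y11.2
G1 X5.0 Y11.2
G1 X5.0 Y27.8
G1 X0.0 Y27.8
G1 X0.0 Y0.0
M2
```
solid part
  facet normal 0.0000 0.0000 -1.0000
    outer loop
      vertex 22.1 11.2 0.0
      vertex 22.1 0.0 0.0
      vertex 0.0 0.0 0.0
    endloop
  endfacet
  facet normal 0.0000 0.0000 -1.0000
    outer loop
      vertex 5.0 11.2 0.0
      vertex 22.1 11.2 0.0
      vertex 0.0 0.0 0.0
    endloop
  endfacet
  facet normal 0.0000 0.0000 -1.0000
    outer loop
      vertex 5.0 27.8 0.0
      vertex 5.0 11.2 0.0
      vertex 0.0 0.0 0.0
    endloop
  endfacet
  facet normal 0.0000 0.0000 -1.0000
    outer loop
      vertex 0.0 27.8 0.0
      vertex 5.0 27.8 0.0
      vertex 0.0 0.0 0.0
    endloop
  endfacet
  facet normal 0.0000 0.0000 1.0000
    outer loop
      vertex 0.0 0.0 24.4
      vertex 22.1 0.0 24.4
      vertex 22.1 11.2 24.4
    endloop
  endfacet
  facet normal 0.0000 0.0000 1.0000
    outer loop
      vertex 0.0 0.0 24.4
      vertex 22.1 11.2 24.4
      vertex 5.0 11.2 24.4
    endloop
  endfacet
  facet normal 0.0000 0.0000 1.0000
    outer loop
      vertex 0.0 0.0 24.4
      vertex 5.0 11.2 24.4
      vertex 5.0 27.8 24.4
    endloop
  endfacet
  facet normal 0.0000 0.0000 1.0000
    outer loop
      vertex 0.0 0.0 24.4
      vertex 5.0 27.8 24.4
      vertex 0.0 27.8 24.4
    endloop
  endfacet
  facet normal 0.0000 -1.0000 0.0000
    outer loop
      vertex 0.0 0.0 0.0
      vertex 22.1 0.0 0.0
      vertex 22.1 0.0 24.4
    endloop
  endfacet
  facet normal 0.0000 -1.0000 0.0000
    outer loop
      vertex 0.0 0.0 0.0
      vertex 22.1 0.0 24.4
      vertex 0.0 0.0 24.4
    endloop
  endfacet
  facet normal 1.0000 0.0000 0.0000
    outer loop
      vertex 22.1 0.0 0.0
      vertex 22.1 11.2 0.0
      vertex 22.1 11.2 24.4
    endloop
  endfacet
  facet normal 1.0000 0.0000 0.0000
    outer loop
      vertex 22.1 0.0 0.0
      vertex 22.1 11.2 24.4
      vertex 22.1 0.0 24.4
    endloop
  endfacet
  facet normal 0.0000 1.0000 0.0000
    outer loop
      vertex 22.1 11.2 0.0
      vertex 5.0 11.2 0.0
      vertex 5.0 11.2 24.4
    endloop
  endfacet
  facet normal 0.0000 1.0000 0.0000
    outer loop
      vertex 22.1 11.2 0.0
      vertex 5.0 11.2 24.4
      vertex 22.1 11.2 24.4
    endloop
  endfacet
  facet normal 1.0000 0.0000 0.0000
    outer loop
      vertex 5.0 11.2 0.0
      vertex 5.0 27.8 0.0
      vertex 5.0 27.8 24.4
    endloop
  endfacet
  facet normal 1.0000 0.0000 0.0000
    outer loop
      vertex 5.0 11.2 0.0
      vertex 5.0 27.8 24.4
      vertex 5.0 11.2 24.4
    endloop
  endfacet
  facet normal 0.0000 1.0000 0.0000
    outer loop
      vertex 5.0 27.8 0.0
      vertex 0.0 27.8 0.0
      vertex 0.0 27.8 24.4
    endloop
  endfacet
  facet normal 0.0000 1.0000 0.0000
    outer loop
      vertex 5.0 27.8 0.0
      vertex 0.0 27.8 24.4
      vertex 5.0 27.8 24.4
    endloop
  endfacet
  facet normal -1.0000 0.0000 0.0000
    outer loop
      vertex 0.0 27.8 0.0
      vertex 0.0 0.0 0.0
      vertex 0.0 0.0 24.4
    endloop
  endfacet
  facet normal -1.0000 0.0000 0.0000
    outer loop
      vertex 0.0 27.8 0.0
      vertex 0.0 0.0 24.4
      vertex 0.0 27.8 24.4
    endloop
  endfacet
endsolid part

The G0 Z moves step by Δz≈3.5 mm. Every layer's G1 loop is the same polygon, so the solid is a straight extrusion of it from z=0 to z≈24.4. Closing with flat bottom and top caps and triangulating gives 20 facets — an L-shaped prism: outer 22.1 × 27.8 mm, arm thicknesses ≈ 11.2 mm (horizontal) and 5 mm (vertical), extruded 24.4 mm in z.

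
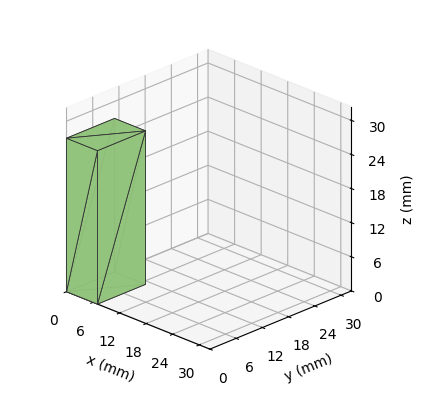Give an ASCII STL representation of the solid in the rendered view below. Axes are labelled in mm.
Reading the render: the shape is a rectangular box, roughly 7 × 11 mm footprint and 27 mm tall (dimensions read to the nearest mm from the axis ticks). For the STL, each face is triangulated and given an outward normal.

solid part
  facet normal 0.0000 0.0000 -1.0000
    outer loop
      vertex 7.0 11.0 0.0
      vertex 7.0 0.0 0.0
      vertex 0.0 0.0 0.0
    endloop
  endfacet
  facet normal 0.0000 0.0000 -1.0000
    outer loop
      vertex 0.0 11.0 0.0
      vertex 7.0 11.0 0.0
      vertex 0.0 0.0 0.0
    endloop
  endfacet
  facet normal 0.0000 0.0000 1.0000
    outer loop
      vertex 0.0 0.0 27.0
      vertex 7.0 0.0 27.0
      vertex 7.0 11.0 27.0
    endloop
  endfacet
  facet normal 0.0000 0.0000 1.0000
    outer loop
      vertex 0.0 0.0 27.0
      vertex 7.0 11.0 27.0
      vertex 0.0 11.0 27.0
    endloop
  endfacet
  facet normal 0.0000 -1.0000 0.0000
    outer loop
      vertex 0.0 0.0 0.0
      vertex 7.0 0.0 0.0
      vertex 7.0 0.0 27.0
    endloop
  endfacet
  facet normal 0.0000 -1.0000 0.0000
    outer loop
      vertex 0.0 0.0 0.0
      vertex 7.0 0.0 27.0
      vertex 0.0 0.0 27.0
    endloop
  endfacet
  facet normal 0.0000 1.0000 0.0000
    outer loop
      vertex 7.0 11.0 27.0
      vertex 7.0 11.0 0.0
      vertex 0.0 11.0 0.0
    endloop
  endfacet
  facet normal 0.0000 1.0000 0.0000
    outer loop
      vertex 0.0 11.0 27.0
      vertex 7.0 11.0 27.0
      vertex 0.0 11.0 0.0
    endloop
  endfacet
  facet normal -1.0000 0.0000 0.0000
    outer loop
      vertex 0.0 11.0 27.0
      vertex 0.0 11.0 0.0
      vertex 0.0 0.0 0.0
    endloop
  endfacet
  facet normal -1.0000 0.0000 0.0000
    outer loop
      vertex 0.0 0.0 27.0
      vertex 0.0 11.0 27.0
      vertex 0.0 0.0 0.0
    endloop
  endfacet
  facet normal 1.0000 0.0000 0.0000
    outer loop
      vertex 7.0 0.0 0.0
      vertex 7.0 11.0 0.0
      vertex 7.0 11.0 27.0
    endloop
  endfacet
  facet normal 1.0000 0.0000 0.0000
    outer loop
      vertex 7.0 0.0 0.0
      vertex 7.0 11.0 27.0
      vertex 7.0 0.0 27.0
    endloop
  endfacet
endsolid part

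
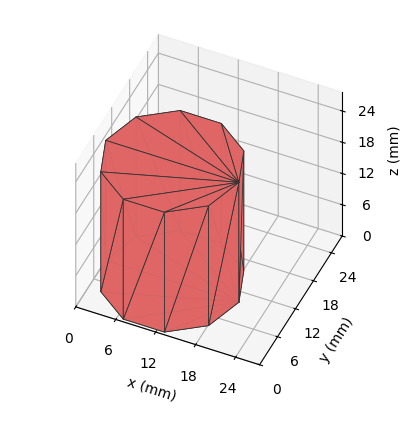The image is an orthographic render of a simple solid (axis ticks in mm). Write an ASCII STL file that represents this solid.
Reading the render: the shape is a regular 10-sided prism (a cylinder approximated with 10 flat sides), circumscribed radius ≈ 10 mm, height ≈ 23 mm (dimensions read to the nearest mm from the axis ticks). For the STL, each face is triangulated and given an outward normal.

solid part
  facet normal 0.0000 0.0000 -1.0000
    outer loop
      vertex 13.09 19.51 0.00
      vertex 18.09 15.88 0.00
      vertex 20.00 10.00 0.00
    endloop
  endfacet
  facet normal 0.0000 0.0000 -1.0000
    outer loop
      vertex 6.91 19.51 0.00
      vertex 13.09 19.51 0.00
      vertex 20.00 10.00 0.00
    endloop
  endfacet
  facet normal 0.0000 0.0000 -1.0000
    outer loop
      vertex 1.91 15.88 0.00
      vertex 6.91 19.51 0.00
      vertex 20.00 10.00 0.00
    endloop
  endfacet
  facet normal 0.0000 0.0000 -1.0000
    outer loop
      vertex 0.00 10.00 0.00
      vertex 1.91 15.88 0.00
      vertex 20.00 10.00 0.00
    endloop
  endfacet
  facet normal 0.0000 0.0000 -1.0000
    outer loop
      vertex 1.91 4.12 0.00
      vertex 0.00 10.00 0.00
      vertex 20.00 10.00 0.00
    endloop
  endfacet
  facet normal 0.0000 0.0000 -1.0000
    outer loop
      vertex 6.91 0.49 0.00
      vertex 1.91 4.12 0.00
      vertex 20.00 10.00 0.00
    endloop
  endfacet
  facet normal 0.0000 0.0000 -1.0000
    outer loop
      vertex 13.09 0.49 0.00
      vertex 6.91 0.49 0.00
      vertex 20.00 10.00 0.00
    endloop
  endfacet
  facet normal 0.0000 0.0000 -1.0000
    outer loop
      vertex 18.09 4.12 0.00
      vertex 13.09 0.49 0.00
      vertex 20.00 10.00 0.00
    endloop
  endfacet
  facet normal 0.0000 0.0000 1.0000
    outer loop
      vertex 20.00 10.00 23.00
      vertex 18.09 15.88 23.00
      vertex 13.09 19.51 23.00
    endloop
  endfacet
  facet normal 0.0000 0.0000 1.0000
    outer loop
      vertex 20.00 10.00 23.00
      vertex 13.09 19.51 23.00
      vertex 6.91 19.51 23.00
    endloop
  endfacet
  facet normal 0.0000 0.0000 1.0000
    outer loop
      vertex 20.00 10.00 23.00
      vertex 6.91 19.51 23.00
      vertex 1.91 15.88 23.00
    endloop
  endfacet
  facet normal 0.0000 0.0000 1.0000
    outer loop
      vertex 20.00 10.00 23.00
      vertex 1.91 15.88 23.00
      vertex 0.00 10.00 23.00
    endloop
  endfacet
  facet normal 0.0000 0.0000 1.0000
    outer loop
      vertex 20.00 10.00 23.00
      vertex 0.00 10.00 23.00
      vertex 1.91 4.12 23.00
    endloop
  endfacet
  facet normal 0.0000 0.0000 1.0000
    outer loop
      vertex 20.00 10.00 23.00
      vertex 1.91 4.12 23.00
      vertex 6.91 0.49 23.00
    endloop
  endfacet
  facet normal 0.0000 0.0000 1.0000
    outer loop
      vertex 20.00 10.00 23.00
      vertex 6.91 0.49 23.00
      vertex 13.09 0.49 23.00
    endloop
  endfacet
  facet normal 0.0000 0.0000 1.0000
    outer loop
      vertex 20.00 10.00 23.00
      vertex 13.09 0.49 23.00
      vertex 18.09 4.12 23.00
    endloop
  endfacet
  facet normal 0.9511 0.3089 0.0000
    outer loop
      vertex 20.00 10.00 0.00
      vertex 18.09 15.88 0.00
      vertex 18.09 15.88 23.00
    endloop
  endfacet
  facet normal 0.9511 0.3089 0.0000
    outer loop
      vertex 20.00 10.00 0.00
      vertex 18.09 15.88 23.00
      vertex 20.00 10.00 23.00
    endloop
  endfacet
  facet normal 0.5875 0.8092 0.0000
    outer loop
      vertex 18.09 15.88 0.00
      vertex 13.09 19.51 0.00
      vertex 13.09 19.51 23.00
    endloop
  endfacet
  facet normal 0.5875 0.8092 0.0000
    outer loop
      vertex 18.09 15.88 0.00
      vertex 13.09 19.51 23.00
      vertex 18.09 15.88 23.00
    endloop
  endfacet
  facet normal 0.0000 1.0000 0.0000
    outer loop
      vertex 13.09 19.51 0.00
      vertex 6.91 19.51 0.00
      vertex 6.91 19.51 23.00
    endloop
  endfacet
  facet normal 0.0000 1.0000 0.0000
    outer loop
      vertex 13.09 19.51 0.00
      vertex 6.91 19.51 23.00
      vertex 13.09 19.51 23.00
    endloop
  endfacet
  facet normal -0.5875 0.8092 0.0000
    outer loop
      vertex 6.91 19.51 0.00
      vertex 1.91 15.88 0.00
      vertex 1.91 15.88 23.00
    endloop
  endfacet
  facet normal -0.5875 0.8092 0.0000
    outer loop
      vertex 6.91 19.51 0.00
      vertex 1.91 15.88 23.00
      vertex 6.91 19.51 23.00
    endloop
  endfacet
  facet normal -0.9511 0.3089 0.0000
    outer loop
      vertex 1.91 15.88 0.00
      vertex 0.00 10.00 0.00
      vertex 0.00 10.00 23.00
    endloop
  endfacet
  facet normal -0.9511 0.3089 0.0000
    outer loop
      vertex 1.91 15.88 0.00
      vertex 0.00 10.00 23.00
      vertex 1.91 15.88 23.00
    endloop
  endfacet
  facet normal -0.9511 -0.3089 0.0000
    outer loop
      vertex 0.00 10.00 0.00
      vertex 1.91 4.12 0.00
      vertex 1.91 4.12 23.00
    endloop
  endfacet
  facet normal -0.9511 -0.3089 0.0000
    outer loop
      vertex 0.00 10.00 0.00
      vertex 1.91 4.12 23.00
      vertex 0.00 10.00 23.00
    endloop
  endfacet
  facet normal -0.5875 -0.8092 0.0000
    outer loop
      vertex 1.91 4.12 0.00
      vertex 6.91 0.49 0.00
      vertex 6.91 0.49 23.00
    endloop
  endfacet
  facet normal -0.5875 -0.8092 0.0000
    outer loop
      vertex 1.91 4.12 0.00
      vertex 6.91 0.49 23.00
      vertex 1.91 4.12 23.00
    endloop
  endfacet
  facet normal 0.0000 -1.0000 0.0000
    outer loop
      vertex 6.91 0.49 0.00
      vertex 13.09 0.49 0.00
      vertex 13.09 0.49 23.00
    endloop
  endfacet
  facet normal 0.0000 -1.0000 0.0000
    outer loop
      vertex 6.91 0.49 0.00
      vertex 13.09 0.49 23.00
      vertex 6.91 0.49 23.00
    endloop
  endfacet
  facet normal 0.5875 -0.8092 0.0000
    outer loop
      vertex 13.09 0.49 0.00
      vertex 18.09 4.12 0.00
      vertex 18.09 4.12 23.00
    endloop
  endfacet
  facet normal 0.5875 -0.8092 0.0000
    outer loop
      vertex 13.09 0.49 0.00
      vertex 18.09 4.12 23.00
      vertex 13.09 0.49 23.00
    endloop
  endfacet
  facet normal 0.9511 -0.3089 0.0000
    outer loop
      vertex 18.09 4.12 0.00
      vertex 20.00 10.00 0.00
      vertex 20.00 10.00 23.00
    endloop
  endfacet
  facet normal 0.9511 -0.3089 0.0000
    outer loop
      vertex 18.09 4.12 0.00
      vertex 20.00 10.00 23.00
      vertex 18.09 4.12 23.00
    endloop
  endfacet
endsolid part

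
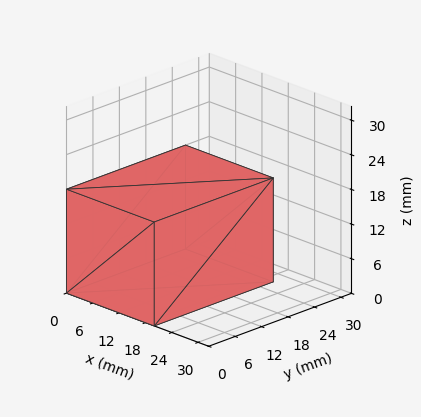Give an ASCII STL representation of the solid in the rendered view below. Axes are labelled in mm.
Reading the render: the shape is a rectangular box, roughly 20 × 27 mm footprint and 18 mm tall (dimensions read to the nearest mm from the axis ticks). For the STL, each face is triangulated and given an outward normal.

solid part
  facet normal 0.0000 0.0000 -1.0000
    outer loop
      vertex 20.000 27.000 0.000
      vertex 20.000 0.000 0.000
      vertex 0.000 0.000 0.000
    endloop
  endfacet
  facet normal 0.0000 0.0000 -1.0000
    outer loop
      vertex 0.000 27.000 0.000
      vertex 20.000 27.000 0.000
      vertex 0.000 0.000 0.000
    endloop
  endfacet
  facet normal 0.0000 0.0000 1.0000
    outer loop
      vertex 0.000 0.000 18.000
      vertex 20.000 0.000 18.000
      vertex 20.000 27.000 18.000
    endloop
  endfacet
  facet normal 0.0000 0.0000 1.0000
    outer loop
      vertex 0.000 0.000 18.000
      vertex 20.000 27.000 18.000
      vertex 0.000 27.000 18.000
    endloop
  endfacet
  facet normal 0.0000 -1.0000 0.0000
    outer loop
      vertex 0.000 0.000 0.000
      vertex 20.000 0.000 0.000
      vertex 20.000 0.000 18.000
    endloop
  endfacet
  facet normal 0.0000 -1.0000 0.0000
    outer loop
      vertex 0.000 0.000 0.000
      vertex 20.000 0.000 18.000
      vertex 0.000 0.000 18.000
    endloop
  endfacet
  facet normal 0.0000 1.0000 0.0000
    outer loop
      vertex 20.000 27.000 18.000
      vertex 20.000 27.000 0.000
      vertex 0.000 27.000 0.000
    endloop
  endfacet
  facet normal 0.0000 1.0000 0.0000
    outer loop
      vertex 0.000 27.000 18.000
      vertex 20.000 27.000 18.000
      vertex 0.000 27.000 0.000
    endloop
  endfacet
  facet normal -1.0000 0.0000 0.0000
    outer loop
      vertex 0.000 27.000 18.000
      vertex 0.000 27.000 0.000
      vertex 0.000 0.000 0.000
    endloop
  endfacet
  facet normal -1.0000 0.0000 0.0000
    outer loop
      vertex 0.000 0.000 18.000
      vertex 0.000 27.000 18.000
      vertex 0.000 0.000 0.000
    endloop
  endfacet
  facet normal 1.0000 0.0000 0.0000
    outer loop
      vertex 20.000 0.000 0.000
      vertex 20.000 27.000 0.000
      vertex 20.000 27.000 18.000
    endloop
  endfacet
  facet normal 1.0000 0.0000 0.0000
    outer loop
      vertex 20.000 0.000 0.000
      vertex 20.000 27.000 18.000
      vertex 20.000 0.000 18.000
    endloop
  endfacet
endsolid part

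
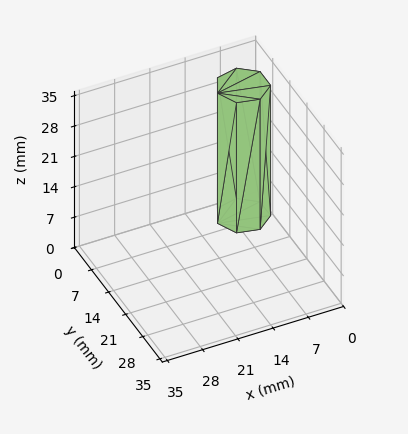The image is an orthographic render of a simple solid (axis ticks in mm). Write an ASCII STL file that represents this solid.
Reading the render: the shape is a regular 7-sided prism (a cylinder approximated with 7 flat sides), circumscribed radius ≈ 5 mm, height ≈ 30 mm (dimensions read to the nearest mm from the axis ticks). For the STL, each face is triangulated and given an outward normal.

solid part
  facet normal 0.0000 0.0000 -1.0000
    outer loop
      vertex 3.89 9.87 0.00
      vertex 8.12 8.91 0.00
      vertex 10.00 5.00 0.00
    endloop
  endfacet
  facet normal 0.0000 0.0000 -1.0000
    outer loop
      vertex 0.50 7.17 0.00
      vertex 3.89 9.87 0.00
      vertex 10.00 5.00 0.00
    endloop
  endfacet
  facet normal 0.0000 0.0000 -1.0000
    outer loop
      vertex 0.50 2.83 0.00
      vertex 0.50 7.17 0.00
      vertex 10.00 5.00 0.00
    endloop
  endfacet
  facet normal 0.0000 0.0000 -1.0000
    outer loop
      vertex 3.89 0.13 0.00
      vertex 0.50 2.83 0.00
      vertex 10.00 5.00 0.00
    endloop
  endfacet
  facet normal 0.0000 0.0000 -1.0000
    outer loop
      vertex 8.12 1.09 0.00
      vertex 3.89 0.13 0.00
      vertex 10.00 5.00 0.00
    endloop
  endfacet
  facet normal 0.0000 0.0000 1.0000
    outer loop
      vertex 10.00 5.00 30.00
      vertex 8.12 8.91 30.00
      vertex 3.89 9.87 30.00
    endloop
  endfacet
  facet normal 0.0000 0.0000 1.0000
    outer loop
      vertex 10.00 5.00 30.00
      vertex 3.89 9.87 30.00
      vertex 0.50 7.17 30.00
    endloop
  endfacet
  facet normal 0.0000 0.0000 1.0000
    outer loop
      vertex 10.00 5.00 30.00
      vertex 0.50 7.17 30.00
      vertex 0.50 2.83 30.00
    endloop
  endfacet
  facet normal 0.0000 0.0000 1.0000
    outer loop
      vertex 10.00 5.00 30.00
      vertex 0.50 2.83 30.00
      vertex 3.89 0.13 30.00
    endloop
  endfacet
  facet normal 0.0000 0.0000 1.0000
    outer loop
      vertex 10.00 5.00 30.00
      vertex 3.89 0.13 30.00
      vertex 8.12 1.09 30.00
    endloop
  endfacet
  facet normal 0.9012 0.4333 0.0000
    outer loop
      vertex 10.00 5.00 0.00
      vertex 8.12 8.91 0.00
      vertex 8.12 8.91 30.00
    endloop
  endfacet
  facet normal 0.9012 0.4333 0.0000
    outer loop
      vertex 10.00 5.00 0.00
      vertex 8.12 8.91 30.00
      vertex 10.00 5.00 30.00
    endloop
  endfacet
  facet normal 0.2213 0.9752 0.0000
    outer loop
      vertex 8.12 8.91 0.00
      vertex 3.89 9.87 0.00
      vertex 3.89 9.87 30.00
    endloop
  endfacet
  facet normal 0.2213 0.9752 0.0000
    outer loop
      vertex 8.12 8.91 0.00
      vertex 3.89 9.87 30.00
      vertex 8.12 8.91 30.00
    endloop
  endfacet
  facet normal -0.6230 0.7822 0.0000
    outer loop
      vertex 3.89 9.87 0.00
      vertex 0.50 7.17 0.00
      vertex 0.50 7.17 30.00
    endloop
  endfacet
  facet normal -0.6230 0.7822 0.0000
    outer loop
      vertex 3.89 9.87 0.00
      vertex 0.50 7.17 30.00
      vertex 3.89 9.87 30.00
    endloop
  endfacet
  facet normal -1.0000 0.0000 0.0000
    outer loop
      vertex 0.50 7.17 0.00
      vertex 0.50 2.83 0.00
      vertex 0.50 2.83 30.00
    endloop
  endfacet
  facet normal -1.0000 0.0000 0.0000
    outer loop
      vertex 0.50 7.17 0.00
      vertex 0.50 2.83 30.00
      vertex 0.50 7.17 30.00
    endloop
  endfacet
  facet normal -0.6230 -0.7822 0.0000
    outer loop
      vertex 0.50 2.83 0.00
      vertex 3.89 0.13 0.00
      vertex 3.89 0.13 30.00
    endloop
  endfacet
  facet normal -0.6230 -0.7822 0.0000
    outer loop
      vertex 0.50 2.83 0.00
      vertex 3.89 0.13 30.00
      vertex 0.50 2.83 30.00
    endloop
  endfacet
  facet normal 0.2213 -0.9752 0.0000
    outer loop
      vertex 3.89 0.13 0.00
      vertex 8.12 1.09 0.00
      vertex 8.12 1.09 30.00
    endloop
  endfacet
  facet normal 0.2213 -0.9752 0.0000
    outer loop
      vertex 3.89 0.13 0.00
      vertex 8.12 1.09 30.00
      vertex 3.89 0.13 30.00
    endloop
  endfacet
  facet normal 0.9012 -0.4333 0.0000
    outer loop
      vertex 8.12 1.09 0.00
      vertex 10.00 5.00 0.00
      vertex 10.00 5.00 30.00
    endloop
  endfacet
  facet normal 0.9012 -0.4333 0.0000
    outer loop
      vertex 8.12 1.09 0.00
      vertex 10.00 5.00 30.00
      vertex 8.12 1.09 30.00
    endloop
  endfacet
endsolid part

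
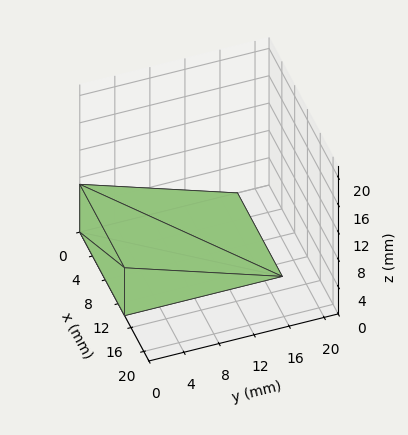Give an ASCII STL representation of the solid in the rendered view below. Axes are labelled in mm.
Reading the render: the shape is a wedge (ramp): 14 × 18 mm base, rising to 7 mm along the y=0 edge and sloping linearly to z=0 at y=18 (dimensions read to the nearest mm from the axis ticks). For the STL, each face is triangulated and given an outward normal.

solid part
  facet normal 0.0000 0.0000 -1.0000
    outer loop
      vertex 14.0 18.0 0.0
      vertex 14.0 0.0 0.0
      vertex 0.0 0.0 0.0
    endloop
  endfacet
  facet normal 0.0000 0.0000 -1.0000
    outer loop
      vertex 0.0 18.0 0.0
      vertex 14.0 18.0 0.0
      vertex 0.0 0.0 0.0
    endloop
  endfacet
  facet normal 0.0000 -1.0000 0.0000
    outer loop
      vertex 0.0 0.0 0.0
      vertex 14.0 0.0 0.0
      vertex 14.0 0.0 7.0
    endloop
  endfacet
  facet normal 0.0000 -1.0000 0.0000
    outer loop
      vertex 0.0 0.0 0.0
      vertex 14.0 0.0 7.0
      vertex 0.0 0.0 7.0
    endloop
  endfacet
  facet normal 0.0000 0.3624 0.9320
    outer loop
      vertex 0.0 0.0 7.0
      vertex 14.0 0.0 7.0
      vertex 14.0 18.0 0.0
    endloop
  endfacet
  facet normal 0.0000 0.3624 0.9320
    outer loop
      vertex 0.0 0.0 7.0
      vertex 14.0 18.0 0.0
      vertex 0.0 18.0 0.0
    endloop
  endfacet
  facet normal -1.0000 0.0000 0.0000
    outer loop
      vertex 0.0 0.0 7.0
      vertex 0.0 18.0 0.0
      vertex 0.0 0.0 0.0
    endloop
  endfacet
  facet normal 1.0000 0.0000 0.0000
    outer loop
      vertex 14.0 0.0 0.0
      vertex 14.0 18.0 0.0
      vertex 14.0 0.0 7.0
    endloop
  endfacet
endsolid part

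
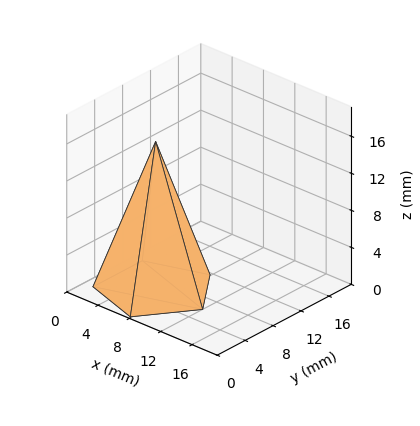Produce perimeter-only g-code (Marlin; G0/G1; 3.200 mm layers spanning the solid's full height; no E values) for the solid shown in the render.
Reading the render: the shape is a regular 5-sided pyramid, base circumscribed radius ≈ 6 mm, apex at z ≈ 16 mm (dimensions read to the nearest mm from the axis ticks). For the g-code, the solid's height is divided into equal slices at the stated Δz and each level perimeter traced with G1 moves after a G0 lift.

; perimeter-only toolpath
G21 ; units = mm
G90 ; absolute positioning
G28 ; home
; layer 1
G0 Z3.200
G0 X10.800 Y6.000
G1 X7.483 Y10.565
G1 X2.117 Y8.822
G1 X2.117 Y3.178
G1 X7.483 Y1.435
G1 X10.800 Y6.000
; layer 2
G0 Z6.400
G0 X9.600 Y6.000
G1 X7.112 Y9.424
G1 X3.088 Y8.116
G1 X3.088 Y3.884
G1 X7.112 Y2.576
G1 X9.600 Y6.000
; layer 3
G0 Z9.600
G0 X8.400 Y6.000
G1 X6.742 Y8.282
G1 X4.058 Y7.411
G1 X4.058 Y4.589
G1 X6.742 Y3.718
G1 X8.400 Y6.000
; layer 4
G0 Z12.800
G0 X7.200 Y6.000
G1 X6.371 Y7.141
G1 X5.029 Y6.705
G1 X5.029 Y5.295
G1 X6.371 Y4.859
G1 X7.200 Y6.000
M2 ; end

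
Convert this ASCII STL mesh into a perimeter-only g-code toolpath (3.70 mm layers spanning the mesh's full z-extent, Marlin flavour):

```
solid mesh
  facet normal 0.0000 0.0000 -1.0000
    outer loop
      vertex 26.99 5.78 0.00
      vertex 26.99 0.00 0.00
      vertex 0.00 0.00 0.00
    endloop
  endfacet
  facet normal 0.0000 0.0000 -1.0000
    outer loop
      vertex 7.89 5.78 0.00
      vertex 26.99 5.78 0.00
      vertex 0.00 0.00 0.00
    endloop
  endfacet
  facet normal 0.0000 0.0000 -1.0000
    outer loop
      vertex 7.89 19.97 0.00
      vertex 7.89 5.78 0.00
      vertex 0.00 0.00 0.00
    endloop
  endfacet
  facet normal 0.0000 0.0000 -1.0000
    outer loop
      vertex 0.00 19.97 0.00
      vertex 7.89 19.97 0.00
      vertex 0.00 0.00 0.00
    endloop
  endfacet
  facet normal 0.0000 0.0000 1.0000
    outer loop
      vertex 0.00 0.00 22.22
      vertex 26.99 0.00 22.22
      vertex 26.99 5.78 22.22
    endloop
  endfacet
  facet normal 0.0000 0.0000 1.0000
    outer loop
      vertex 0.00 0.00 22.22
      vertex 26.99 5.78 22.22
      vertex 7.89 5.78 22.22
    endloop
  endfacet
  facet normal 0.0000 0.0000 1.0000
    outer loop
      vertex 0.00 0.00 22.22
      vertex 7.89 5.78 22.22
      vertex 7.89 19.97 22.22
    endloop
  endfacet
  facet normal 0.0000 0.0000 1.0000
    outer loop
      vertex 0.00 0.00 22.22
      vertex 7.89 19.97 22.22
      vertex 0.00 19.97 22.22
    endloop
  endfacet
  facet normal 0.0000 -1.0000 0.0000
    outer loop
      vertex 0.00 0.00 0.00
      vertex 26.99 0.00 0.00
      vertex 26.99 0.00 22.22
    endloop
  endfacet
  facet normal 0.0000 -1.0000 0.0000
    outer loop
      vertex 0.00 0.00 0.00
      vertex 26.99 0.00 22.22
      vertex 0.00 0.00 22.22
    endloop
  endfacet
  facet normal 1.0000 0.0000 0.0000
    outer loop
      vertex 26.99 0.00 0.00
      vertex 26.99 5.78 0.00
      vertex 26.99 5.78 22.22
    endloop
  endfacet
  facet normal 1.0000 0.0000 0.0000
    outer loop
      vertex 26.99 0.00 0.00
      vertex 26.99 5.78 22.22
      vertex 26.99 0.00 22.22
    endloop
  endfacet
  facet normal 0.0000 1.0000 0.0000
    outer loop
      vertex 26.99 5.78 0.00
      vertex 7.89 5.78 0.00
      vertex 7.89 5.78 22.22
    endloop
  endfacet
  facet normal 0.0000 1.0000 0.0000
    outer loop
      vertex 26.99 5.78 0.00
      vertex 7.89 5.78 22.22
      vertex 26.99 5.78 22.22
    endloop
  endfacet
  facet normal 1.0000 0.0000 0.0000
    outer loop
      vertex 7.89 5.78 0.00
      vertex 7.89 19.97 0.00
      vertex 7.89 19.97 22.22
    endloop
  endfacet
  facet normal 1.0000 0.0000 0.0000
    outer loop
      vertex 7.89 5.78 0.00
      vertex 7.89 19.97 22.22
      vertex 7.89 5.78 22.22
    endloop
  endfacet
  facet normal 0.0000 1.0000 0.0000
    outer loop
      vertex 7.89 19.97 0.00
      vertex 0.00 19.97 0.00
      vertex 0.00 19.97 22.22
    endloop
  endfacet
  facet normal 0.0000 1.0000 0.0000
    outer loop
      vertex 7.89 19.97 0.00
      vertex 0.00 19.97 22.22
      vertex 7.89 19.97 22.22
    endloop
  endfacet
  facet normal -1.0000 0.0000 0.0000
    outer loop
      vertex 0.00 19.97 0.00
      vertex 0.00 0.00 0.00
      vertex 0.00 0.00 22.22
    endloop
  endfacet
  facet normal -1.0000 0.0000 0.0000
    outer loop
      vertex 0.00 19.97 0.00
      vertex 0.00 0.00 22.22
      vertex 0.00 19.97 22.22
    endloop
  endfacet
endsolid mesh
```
; perimeter-only toolpath
G21 ; units = mm
G90 ; absolute positioning
G28 ; home
; layer 1
G0 Z3.70
G0 X0.00 Y0.00
G1 X26.99 Y0.00
G1 X26.99 Y5.78
G1 X7.89 Y5.78
G1 X7.89 Y19.97
G1 X0.00 Y19.97
G1 X0.00 Y0.00
; layer 2
G0 Z7.41
G0 X0.00 Y0.00
G1 X26.99 Y0.00
G1 X26.99 Y5.78
G1 X7.89 Y5.78
G1 X7.89 Y19.97
G1 X0.00 Y19.97
G1 X0.00 Y0.00
; layer 3
G0 Z11.11
G0 X0.00 Y0.00
G1 X26.99 Y0.00
G1 X26.99 Y5.78
G1 X7.89 Y5.78
G1 X7.89 Y19.97
G1 X0.00 Y19.97
G1 X0.00 Y0.00
; layer 4
G0 Z14.81
G0 X0.00 Y0.00
G1 X26.99 Y0.00
G1 X26.99 Y5.78
G1 X7.89 Y5.78
G1 X7.89 Y19.97
G1 X0.00 Y19.97
G1 X0.00 Y0.00
; layer 5
G0 Z18.52
G0 X0.00 Y0.00
G1 X26.99 Y0.00
G1 X26.99 Y5.78
G1 X7.89 Y5.78
G1 X7.89 Y19.97
G1 X0.00 Y19.97
G1 X0.00 Y0.00
; layer 6
G0 Z22.22
G0 X0.00 Y0.00
G1 X26.99 Y0.00
G1 X26.99 Y5.78
G1 X7.89 Y5.78
G1 X7.89 Y19.97
G1 X0.00 Y19.97
G1 X0.00 Y0.00
M2 ; end

The solid is an L-shaped prism: outer 27 × 20 mm, arm thicknesses ≈ 5.78 mm (horizontal) and 7.89 mm (vertical), extruded 22.2 mm in z. Slicing at Δz = 3.70 mm — 6 equal slices spanning the solid's height, so layer i sits at z = i·h/6 — gives 6 non-empty perimeters. Each is a 6-segment closed polygon; G0 lifts to the layer z and rapids to the start vertex, then G1 traces the edges.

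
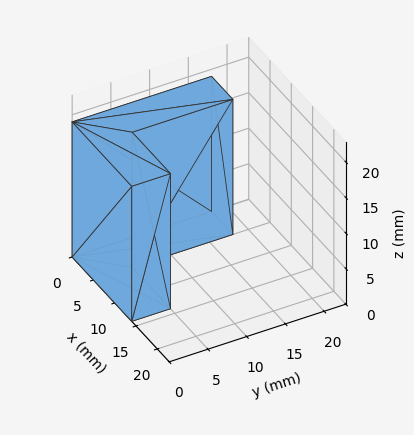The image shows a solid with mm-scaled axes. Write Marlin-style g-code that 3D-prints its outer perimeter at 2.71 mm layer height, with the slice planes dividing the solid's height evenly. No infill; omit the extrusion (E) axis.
Reading the render: the shape is an L-shaped prism: outer 14 × 18 mm, arm thicknesses ≈ 5 mm (horizontal) and 5 mm (vertical), extruded 19 mm in z (dimensions read to the nearest mm from the axis ticks). For the g-code, the solid's height is divided into equal slices at the stated Δz and each level perimeter traced with G1 moves after a G0 lift.

; perimeter-only toolpath
G21 ; units = mm
G90 ; absolute positioning
G28 ; home
; layer 1
G0 Z2.71
G0 X0.00 Y0.00
G1 X14.00 Y0.00
G1 X14.00 Y5.00
G1 X5.00 Y5.00
G1 X5.00 Y18.00
G1 X0.00 Y18.00
G1 X0.00 Y0.00
; layer 2
G0 Z5.43
G0 X0.00 Y0.00
G1 X14.00 Y0.00
G1 X14.00 Y5.00
G1 X5.00 Y5.00
G1 X5.00 Y18.00
G1 X0.00 Y18.00
G1 X0.00 Y0.00
; layer 3
G0 Z8.14
G0 X0.00 Y0.00
G1 X14.00 Y0.00
G1 X14.00 Y5.00
G1 X5.00 Y5.00
G1 X5.00 Y18.00
G1 X0.00 Y18.00
G1 X0.00 Y0.00
; layer 4
G0 Z10.86
G0 X0.00 Y0.00
G1 X14.00 Y0.00
G1 X14.00 Y5.00
G1 X5.00 Y5.00
G1 X5.00 Y18.00
G1 X0.00 Y18.00
G1 X0.00 Y0.00
; layer 5
G0 Z13.57
G0 X0.00 Y0.00
G1 X14.00 Y0.00
G1 X14.00 Y5.00
G1 X5.00 Y5.00
G1 X5.00 Y18.00
G1 X0.00 Y18.00
G1 X0.00 Y0.00
; layer 6
G0 Z16.29
G0 X0.00 Y0.00
G1 X14.00 Y0.00
G1 X14.00 Y5.00
G1 X5.00 Y5.00
G1 X5.00 Y18.00
G1 X0.00 Y18.00
G1 X0.00 Y0.00
; layer 7
G0 Z19.00
G0 X0.00 Y0.00
G1 X14.00 Y0.00
G1 X14.00 Y5.00
G1 X5.00 Y5.00
G1 X5.00 Y18.00
G1 X0.00 Y18.00
G1 X0.00 Y0.00
M2 ; end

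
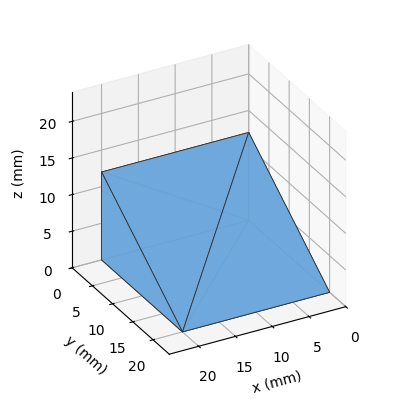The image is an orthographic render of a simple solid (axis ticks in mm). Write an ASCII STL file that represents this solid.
Reading the render: the shape is a wedge (ramp): 20 × 20 mm base, rising to 12 mm along the y=0 edge and sloping linearly to z=0 at y=20 (dimensions read to the nearest mm from the axis ticks). For the STL, each face is triangulated and given an outward normal.

solid part
  facet normal 0.0000 0.0000 -1.0000
    outer loop
      vertex 20.0 20.0 0.0
      vertex 20.0 0.0 0.0
      vertex 0.0 0.0 0.0
    endloop
  endfacet
  facet normal 0.0000 0.0000 -1.0000
    outer loop
      vertex 0.0 20.0 0.0
      vertex 20.0 20.0 0.0
      vertex 0.0 0.0 0.0
    endloop
  endfacet
  facet normal 0.0000 -1.0000 0.0000
    outer loop
      vertex 0.0 0.0 0.0
      vertex 20.0 0.0 0.0
      vertex 20.0 0.0 12.0
    endloop
  endfacet
  facet normal 0.0000 -1.0000 0.0000
    outer loop
      vertex 0.0 0.0 0.0
      vertex 20.0 0.0 12.0
      vertex 0.0 0.0 12.0
    endloop
  endfacet
  facet normal 0.0000 0.5145 0.8575
    outer loop
      vertex 0.0 0.0 12.0
      vertex 20.0 0.0 12.0
      vertex 20.0 20.0 0.0
    endloop
  endfacet
  facet normal 0.0000 0.5145 0.8575
    outer loop
      vertex 0.0 0.0 12.0
      vertex 20.0 20.0 0.0
      vertex 0.0 20.0 0.0
    endloop
  endfacet
  facet normal -1.0000 0.0000 0.0000
    outer loop
      vertex 0.0 0.0 12.0
      vertex 0.0 20.0 0.0
      vertex 0.0 0.0 0.0
    endloop
  endfacet
  facet normal 1.0000 0.0000 0.0000
    outer loop
      vertex 20.0 0.0 0.0
      vertex 20.0 20.0 0.0
      vertex 20.0 0.0 12.0
    endloop
  endfacet
endsolid part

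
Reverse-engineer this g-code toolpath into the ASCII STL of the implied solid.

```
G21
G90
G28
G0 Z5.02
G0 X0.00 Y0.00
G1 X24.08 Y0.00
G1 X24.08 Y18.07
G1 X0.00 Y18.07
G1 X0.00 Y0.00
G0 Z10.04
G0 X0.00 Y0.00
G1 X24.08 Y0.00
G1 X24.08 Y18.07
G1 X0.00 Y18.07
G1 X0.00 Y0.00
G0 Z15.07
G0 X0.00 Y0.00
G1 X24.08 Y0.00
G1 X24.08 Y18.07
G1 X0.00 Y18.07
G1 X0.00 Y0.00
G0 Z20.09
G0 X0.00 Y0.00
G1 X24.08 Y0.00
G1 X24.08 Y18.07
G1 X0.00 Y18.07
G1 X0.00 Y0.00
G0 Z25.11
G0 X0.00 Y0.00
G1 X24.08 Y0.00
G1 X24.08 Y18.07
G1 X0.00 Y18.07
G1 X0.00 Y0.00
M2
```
solid part
  facet normal 0.0000 0.0000 -1.0000
    outer loop
      vertex 24.08 18.07 0.00
      vertex 24.08 0.00 0.00
      vertex 0.00 0.00 0.00
    endloop
  endfacet
  facet normal 0.0000 0.0000 -1.0000
    outer loop
      vertex 0.00 18.07 0.00
      vertex 24.08 18.07 0.00
      vertex 0.00 0.00 0.00
    endloop
  endfacet
  facet normal 0.0000 0.0000 1.0000
    outer loop
      vertex 0.00 0.00 25.11
      vertex 24.08 0.00 25.11
      vertex 24.08 18.07 25.11
    endloop
  endfacet
  facet normal 0.0000 0.0000 1.0000
    outer loop
      vertex 0.00 0.00 25.11
      vertex 24.08 18.07 25.11
      vertex 0.00 18.07 25.11
    endloop
  endfacet
  facet normal 0.0000 -1.0000 0.0000
    outer loop
      vertex 0.00 0.00 0.00
      vertex 24.08 0.00 0.00
      vertex 24.08 0.00 25.11
    endloop
  endfacet
  facet normal 0.0000 -1.0000 0.0000
    outer loop
      vertex 0.00 0.00 0.00
      vertex 24.08 0.00 25.11
      vertex 0.00 0.00 25.11
    endloop
  endfacet
  facet normal 0.0000 1.0000 0.0000
    outer loop
      vertex 24.08 18.07 25.11
      vertex 24.08 18.07 0.00
      vertex 0.00 18.07 0.00
    endloop
  endfacet
  facet normal 0.0000 1.0000 0.0000
    outer loop
      vertex 0.00 18.07 25.11
      vertex 24.08 18.07 25.11
      vertex 0.00 18.07 0.00
    endloop
  endfacet
  facet normal -1.0000 0.0000 0.0000
    outer loop
      vertex 0.00 18.07 25.11
      vertex 0.00 18.07 0.00
      vertex 0.00 0.00 0.00
    endloop
  endfacet
  facet normal -1.0000 0.0000 0.0000
    outer loop
      vertex 0.00 0.00 25.11
      vertex 0.00 18.07 25.11
      vertex 0.00 0.00 0.00
    endloop
  endfacet
  facet normal 1.0000 0.0000 0.0000
    outer loop
      vertex 24.08 0.00 0.00
      vertex 24.08 18.07 0.00
      vertex 24.08 18.07 25.11
    endloop
  endfacet
  facet normal 1.0000 0.0000 0.0000
    outer loop
      vertex 24.08 0.00 0.00
      vertex 24.08 18.07 25.11
      vertex 24.08 0.00 25.11
    endloop
  endfacet
endsolid part

The G0 Z moves step by Δz≈5.02 mm. Every layer's G1 loop is the same polygon, so the solid is a straight extrusion of it from z=0 to z≈25.1. Closing with flat bottom and top caps and triangulating gives 12 facets — a rectangular box, roughly 24.1 × 18.1 mm footprint and 25.1 mm tall.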